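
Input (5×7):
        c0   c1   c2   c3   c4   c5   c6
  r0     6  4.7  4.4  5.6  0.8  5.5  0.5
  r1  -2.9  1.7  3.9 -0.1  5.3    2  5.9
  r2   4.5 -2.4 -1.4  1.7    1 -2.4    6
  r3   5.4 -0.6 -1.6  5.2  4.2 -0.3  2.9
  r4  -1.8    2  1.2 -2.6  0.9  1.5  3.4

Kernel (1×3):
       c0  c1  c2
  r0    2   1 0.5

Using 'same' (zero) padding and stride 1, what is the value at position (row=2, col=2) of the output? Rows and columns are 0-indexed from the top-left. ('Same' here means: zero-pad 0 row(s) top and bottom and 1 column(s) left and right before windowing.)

-5.35

The receptive field on the zero-padded input at this output position is [-2.4 -1.4 1.7]. Elementwise product with the kernel and sum: -2.4·2 + -1.4·1 + 1.7·0.5.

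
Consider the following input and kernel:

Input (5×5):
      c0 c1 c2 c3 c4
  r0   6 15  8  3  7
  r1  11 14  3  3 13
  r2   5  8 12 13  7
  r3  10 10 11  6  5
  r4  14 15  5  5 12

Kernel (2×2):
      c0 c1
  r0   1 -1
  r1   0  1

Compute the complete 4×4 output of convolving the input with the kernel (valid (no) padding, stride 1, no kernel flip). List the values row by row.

5 10 8 9
5 23 13 -3
7 7 5 11
15 4 10 13

Output[0,0]: The receptive field on the input at this output position is [6 15 / 11 14]. Elementwise product with the kernel and sum: 6·1 + 15·-1 + 14·1.
Output[0,1]: The receptive field on the input at this output position is [15 8 / 14 3]. Elementwise product with the kernel and sum: 15·1 + 8·-1 + 3·1.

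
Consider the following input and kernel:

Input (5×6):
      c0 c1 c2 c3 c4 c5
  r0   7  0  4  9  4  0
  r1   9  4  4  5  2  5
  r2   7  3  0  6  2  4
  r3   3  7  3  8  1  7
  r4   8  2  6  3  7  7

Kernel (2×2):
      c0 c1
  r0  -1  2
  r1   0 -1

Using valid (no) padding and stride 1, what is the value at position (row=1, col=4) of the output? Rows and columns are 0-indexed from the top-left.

The receptive field on the input at this output position is [2 5 / 2 4]. Elementwise product with the kernel and sum: 2·-1 + 5·2 + 4·-1.

4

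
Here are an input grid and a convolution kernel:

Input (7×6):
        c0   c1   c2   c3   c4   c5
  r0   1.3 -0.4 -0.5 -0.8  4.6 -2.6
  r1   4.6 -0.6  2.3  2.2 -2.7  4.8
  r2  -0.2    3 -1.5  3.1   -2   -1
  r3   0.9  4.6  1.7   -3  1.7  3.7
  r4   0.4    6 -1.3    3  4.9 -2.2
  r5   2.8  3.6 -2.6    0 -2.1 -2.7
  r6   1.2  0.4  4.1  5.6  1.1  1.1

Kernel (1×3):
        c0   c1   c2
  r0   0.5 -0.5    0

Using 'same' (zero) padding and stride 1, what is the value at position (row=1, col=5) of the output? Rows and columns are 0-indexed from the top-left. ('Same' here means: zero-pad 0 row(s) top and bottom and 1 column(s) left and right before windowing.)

The receptive field on the zero-padded input at this output position is [-2.7 4.8 0]. Elementwise product with the kernel and sum: -2.7·0.5 + 4.8·-0.5.

-3.75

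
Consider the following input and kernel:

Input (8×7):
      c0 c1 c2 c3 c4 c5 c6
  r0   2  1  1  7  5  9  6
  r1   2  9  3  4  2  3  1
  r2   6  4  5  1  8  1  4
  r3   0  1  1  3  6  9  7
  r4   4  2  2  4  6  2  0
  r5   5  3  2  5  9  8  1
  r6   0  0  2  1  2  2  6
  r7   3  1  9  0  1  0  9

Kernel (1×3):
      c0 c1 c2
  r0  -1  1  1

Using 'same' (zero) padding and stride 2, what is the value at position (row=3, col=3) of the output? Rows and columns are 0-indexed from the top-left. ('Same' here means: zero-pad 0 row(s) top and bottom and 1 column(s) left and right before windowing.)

The receptive field on the zero-padded input at this output position is [2 6 0]. Elementwise product with the kernel and sum: 2·-1 + 6·1 + 0·1.

4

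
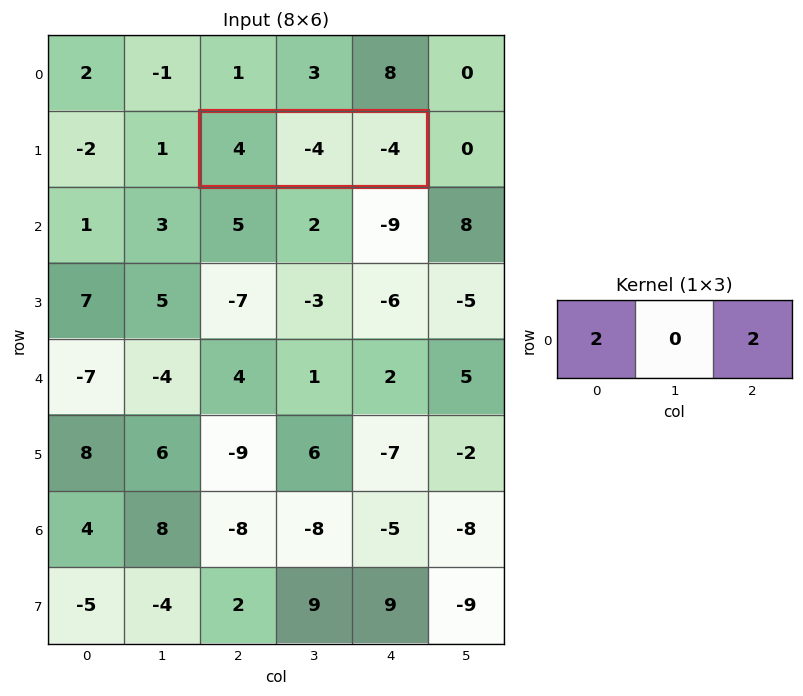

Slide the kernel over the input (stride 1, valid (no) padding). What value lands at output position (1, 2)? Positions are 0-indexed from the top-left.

The receptive field on the input at this output position is [4 -4 -4]. Elementwise product with the kernel and sum: 4·2 + -4·2.

0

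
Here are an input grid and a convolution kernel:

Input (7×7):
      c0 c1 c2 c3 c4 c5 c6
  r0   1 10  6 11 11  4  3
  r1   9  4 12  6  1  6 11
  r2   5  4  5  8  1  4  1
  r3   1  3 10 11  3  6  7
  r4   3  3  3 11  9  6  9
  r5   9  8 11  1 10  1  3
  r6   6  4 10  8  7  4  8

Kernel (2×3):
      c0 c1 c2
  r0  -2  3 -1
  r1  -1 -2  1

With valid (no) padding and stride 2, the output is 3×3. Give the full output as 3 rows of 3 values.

Output[0,0]: The receptive field on the input at this output position is [1 10 6 / 9 4 12]. Elementwise product with the kernel and sum: 1·-2 + 10·3 + 6·-1 + 9·-1 + 4·-2 + 12·1.
Output[0,1]: The receptive field on the input at this output position is [6 11 11 / 12 6 1]. Elementwise product with the kernel and sum: 6·-2 + 11·3 + 11·-1 + 12·-1 + 6·-2 + 1·1.

17 -13 -15
0 -16 1
-14 15 -18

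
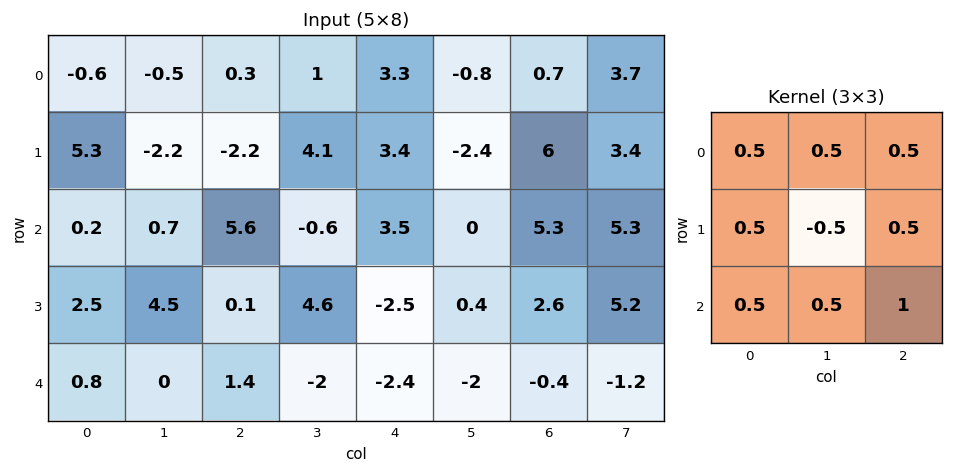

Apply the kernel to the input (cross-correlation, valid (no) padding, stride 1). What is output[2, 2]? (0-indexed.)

The receptive field on the input at this output position is [5.6 -0.6 3.5 / 0.1 4.6 -2.5 / 1.4 -2 -2.4]. Elementwise product with the kernel and sum: 5.6·0.5 + -0.6·0.5 + 3.5·0.5 + 0.1·0.5 + 4.6·-0.5 + -2.5·0.5 + 1.4·0.5 + -2·0.5 + -2.4·1.

-1.95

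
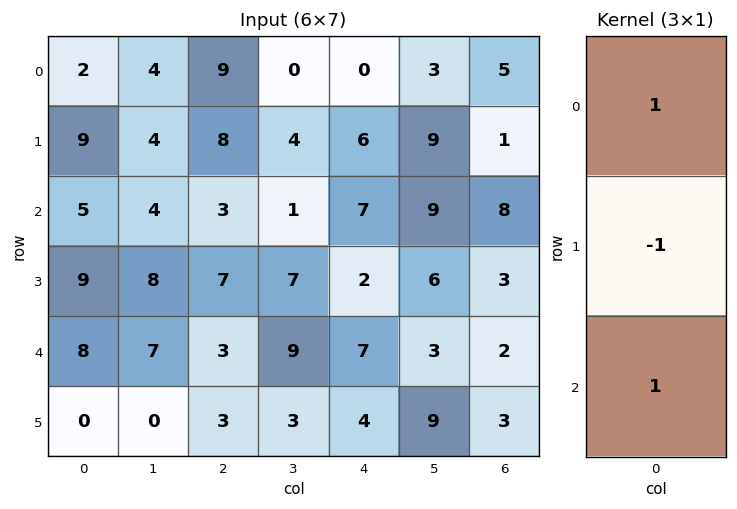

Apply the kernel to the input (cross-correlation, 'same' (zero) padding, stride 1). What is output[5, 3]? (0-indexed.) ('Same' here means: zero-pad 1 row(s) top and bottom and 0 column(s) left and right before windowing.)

6

The receptive field on the zero-padded input at this output position is [9 / 3 / 0]. Elementwise product with the kernel and sum: 9·1 + 3·-1 + 0·1.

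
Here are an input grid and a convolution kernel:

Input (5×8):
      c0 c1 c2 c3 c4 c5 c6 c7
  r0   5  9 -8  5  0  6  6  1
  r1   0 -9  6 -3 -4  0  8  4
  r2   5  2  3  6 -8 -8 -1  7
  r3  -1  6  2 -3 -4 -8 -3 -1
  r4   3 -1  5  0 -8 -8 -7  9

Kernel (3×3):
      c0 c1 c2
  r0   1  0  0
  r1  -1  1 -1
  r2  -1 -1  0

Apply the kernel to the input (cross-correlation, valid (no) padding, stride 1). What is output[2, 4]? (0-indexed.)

The receptive field on the input at this output position is [-8 -8 -1 / -4 -8 -3 / -8 -8 -7]. Elementwise product with the kernel and sum: -8·1 + -4·-1 + -8·1 + -3·-1 + -8·-1 + -8·-1.

7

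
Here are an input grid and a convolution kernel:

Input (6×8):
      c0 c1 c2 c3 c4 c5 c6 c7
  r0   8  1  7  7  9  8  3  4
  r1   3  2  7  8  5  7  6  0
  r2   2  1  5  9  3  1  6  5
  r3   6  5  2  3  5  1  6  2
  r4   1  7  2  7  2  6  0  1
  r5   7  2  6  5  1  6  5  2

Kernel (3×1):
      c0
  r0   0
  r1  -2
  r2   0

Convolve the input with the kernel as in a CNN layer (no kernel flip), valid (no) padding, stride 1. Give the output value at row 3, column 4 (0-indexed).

The receptive field on the input at this output position is [5 / 2 / 1]. Elementwise product with the kernel and sum: 2·-2.

-4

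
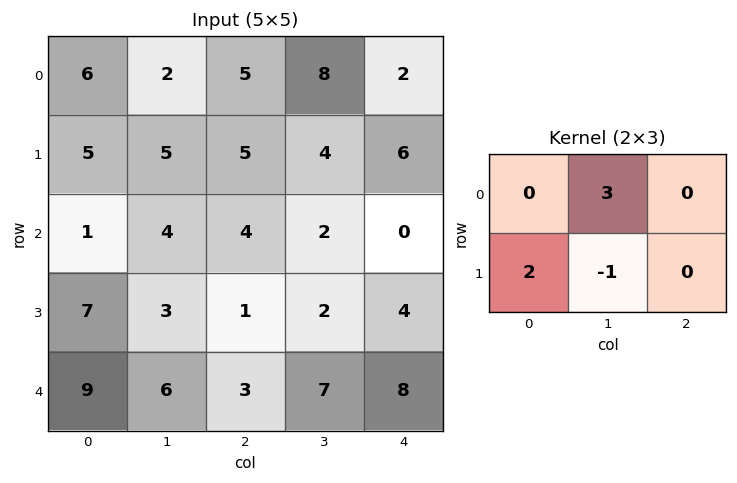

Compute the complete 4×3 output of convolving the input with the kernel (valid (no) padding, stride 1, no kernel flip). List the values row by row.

Output[0,0]: The receptive field on the input at this output position is [6 2 5 / 5 5 5]. Elementwise product with the kernel and sum: 2·3 + 5·2 + 5·-1.

11 20 30
13 19 18
23 17 6
21 12 5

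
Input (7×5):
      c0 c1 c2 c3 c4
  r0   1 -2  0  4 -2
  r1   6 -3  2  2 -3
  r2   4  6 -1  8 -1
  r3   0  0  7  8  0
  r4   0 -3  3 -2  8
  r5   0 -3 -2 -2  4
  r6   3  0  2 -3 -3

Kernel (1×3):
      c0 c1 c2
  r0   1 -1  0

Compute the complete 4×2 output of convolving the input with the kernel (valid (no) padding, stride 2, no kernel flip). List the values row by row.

3 -4
-2 -9
3 5
3 5

Output[0,0]: The receptive field on the input at this output position is [1 -2 0]. Elementwise product with the kernel and sum: 1·1 + -2·-1.
Output[0,1]: The receptive field on the input at this output position is [0 4 -2]. Elementwise product with the kernel and sum: 0·1 + 4·-1.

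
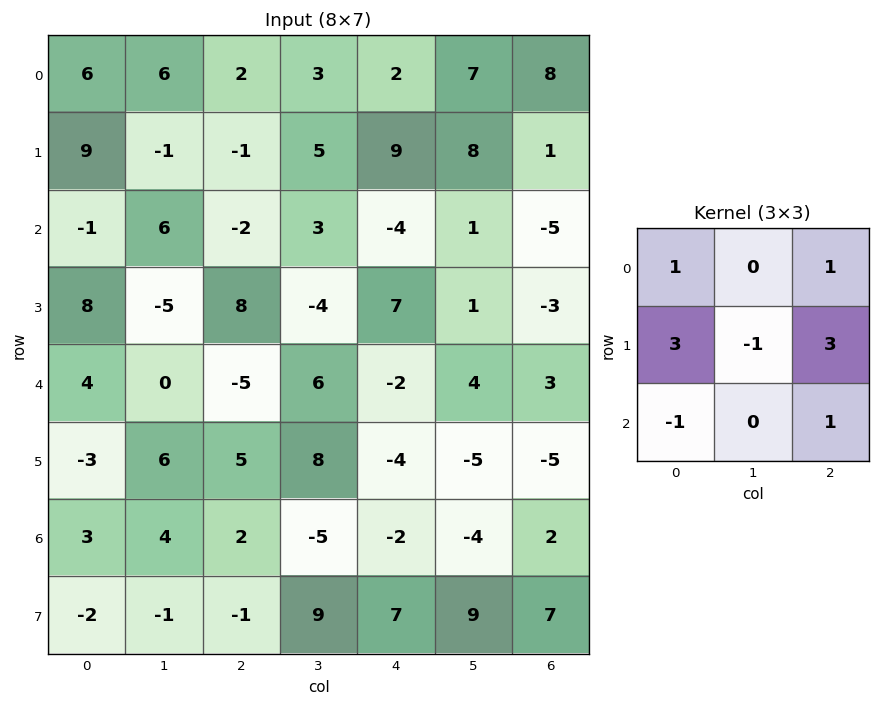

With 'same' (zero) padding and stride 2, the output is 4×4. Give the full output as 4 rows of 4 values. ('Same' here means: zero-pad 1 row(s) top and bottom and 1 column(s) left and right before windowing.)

11 31 31 5
13 34 34 15
-3 16 16 15
14 19 -22 -28

Output[0,0]: The receptive field on the zero-padded input at this output position is [0 0 0 / 0 6 6 / 0 9 -1]. Elementwise product with the kernel and sum: 0·1 + 0·1 + 0·3 + 6·-1 + 6·3 + 0·-1 + -1·1.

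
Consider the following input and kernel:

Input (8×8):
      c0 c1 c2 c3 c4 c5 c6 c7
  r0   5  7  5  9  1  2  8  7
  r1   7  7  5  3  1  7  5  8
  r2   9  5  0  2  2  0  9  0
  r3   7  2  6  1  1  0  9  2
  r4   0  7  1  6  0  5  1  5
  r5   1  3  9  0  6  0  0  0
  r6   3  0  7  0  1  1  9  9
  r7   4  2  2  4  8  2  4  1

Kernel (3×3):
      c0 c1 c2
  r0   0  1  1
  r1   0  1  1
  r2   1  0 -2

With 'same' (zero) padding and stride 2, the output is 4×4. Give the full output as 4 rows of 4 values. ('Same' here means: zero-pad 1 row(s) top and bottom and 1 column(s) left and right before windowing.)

Output[0,0]: The receptive field on the zero-padded input at this output position is [0 0 0 / 0 5 7 / 0 7 7]. Elementwise product with the kernel and sum: 0·1 + 0·1 + 5·1 + 7·1 + 0·1 + 7·-2.
Output[0,1]: The receptive field on the zero-padded input at this output position is [0 0 0 / 7 5 9 / 7 5 3]. Elementwise product with the kernel and sum: 0·1 + 0·1 + 5·1 + 9·1 + 7·1 + 3·-2.

-2 15 -8 6
24 10 11 18
10 17 6 17
3 10 8 18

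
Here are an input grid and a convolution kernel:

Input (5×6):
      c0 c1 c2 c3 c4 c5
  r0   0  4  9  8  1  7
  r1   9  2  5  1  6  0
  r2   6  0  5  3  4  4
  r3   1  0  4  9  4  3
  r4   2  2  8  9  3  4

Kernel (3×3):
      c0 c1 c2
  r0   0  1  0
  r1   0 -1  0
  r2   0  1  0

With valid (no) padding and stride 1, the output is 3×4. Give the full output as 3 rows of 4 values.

2 9 10 -1
2 4 7 6
2 9 3 3

Output[0,0]: The receptive field on the input at this output position is [0 4 9 / 9 2 5 / 6 0 5]. Elementwise product with the kernel and sum: 4·1 + 2·-1 + 0·1.
Output[0,1]: The receptive field on the input at this output position is [4 9 8 / 2 5 1 / 0 5 3]. Elementwise product with the kernel and sum: 9·1 + 5·-1 + 5·1.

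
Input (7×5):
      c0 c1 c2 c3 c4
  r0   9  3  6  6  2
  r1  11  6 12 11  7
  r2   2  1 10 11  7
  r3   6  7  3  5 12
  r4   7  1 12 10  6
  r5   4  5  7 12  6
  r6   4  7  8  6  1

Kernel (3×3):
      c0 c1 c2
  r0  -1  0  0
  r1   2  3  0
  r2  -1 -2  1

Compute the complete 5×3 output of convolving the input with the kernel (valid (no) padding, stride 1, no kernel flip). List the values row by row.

Output[0,0]: The receptive field on the input at this output position is [9 3 6 / 11 6 12 / 2 1 10]. Elementwise product with the kernel and sum: 9·-1 + 11·2 + 6·3 + 2·-1 + 1·-2 + 10·1.
Output[0,1]: The receptive field on the input at this output position is [3 6 6 / 6 12 11 / 1 10 11]. Elementwise product with the kernel and sum: 3·-1 + 6·2 + 12·3 + 1·-1 + 10·-2 + 11·1.

37 35 26
-21 18 40
34 7 -15
4 24 26
6 13 19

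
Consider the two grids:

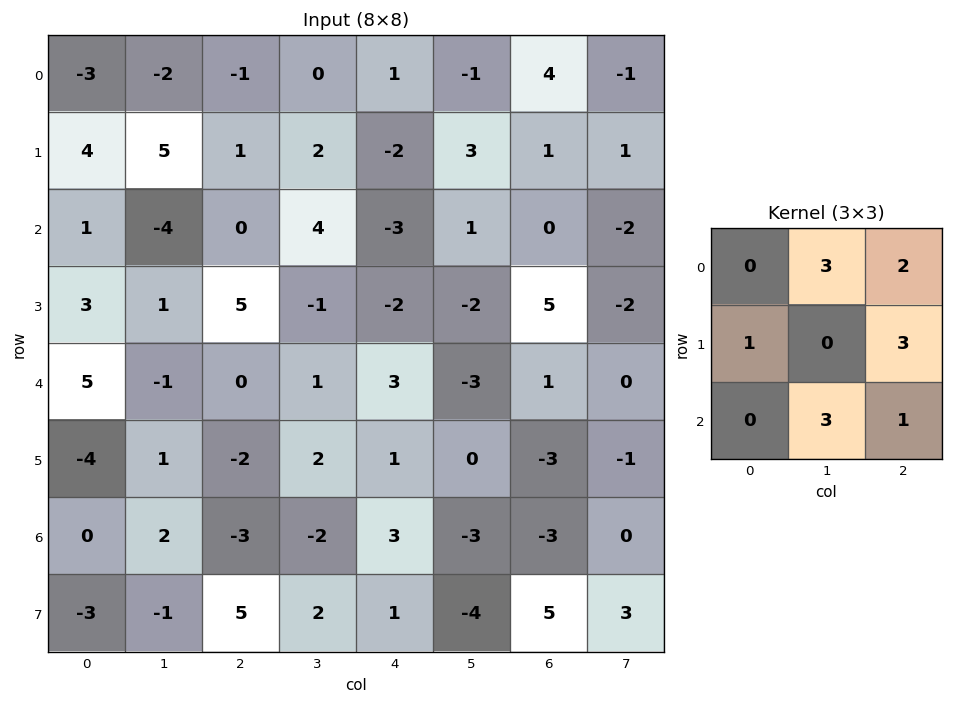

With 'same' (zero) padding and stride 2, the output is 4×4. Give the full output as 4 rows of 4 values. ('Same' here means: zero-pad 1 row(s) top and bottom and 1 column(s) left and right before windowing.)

11 3 -6 0
20 29 -1 13
-3 11 -15 -2
-14 11 -9 4

Output[0,0]: The receptive field on the zero-padded input at this output position is [0 0 0 / 0 -3 -2 / 0 4 5]. Elementwise product with the kernel and sum: 0·3 + 0·2 + 0·1 + -2·3 + 4·3 + 5·1.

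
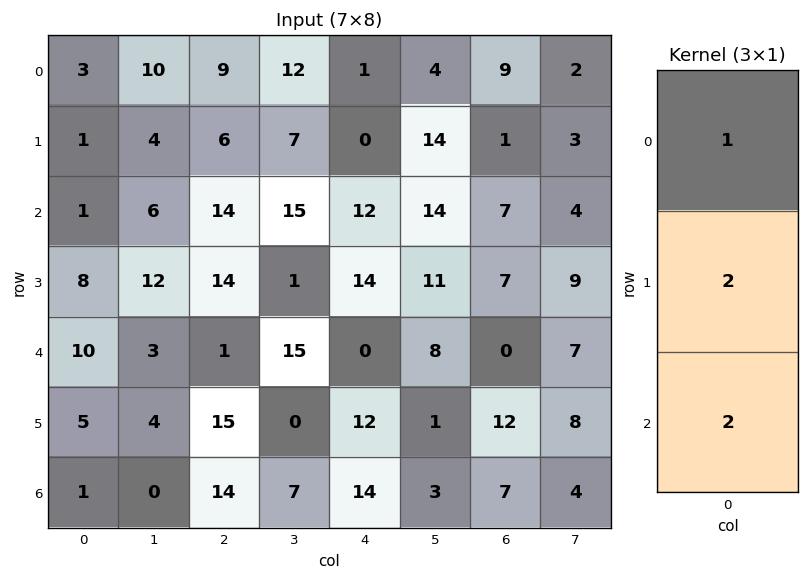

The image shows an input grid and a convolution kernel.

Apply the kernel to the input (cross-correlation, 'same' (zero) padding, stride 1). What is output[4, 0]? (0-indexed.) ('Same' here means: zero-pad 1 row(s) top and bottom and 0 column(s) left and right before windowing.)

The receptive field on the zero-padded input at this output position is [8 / 10 / 5]. Elementwise product with the kernel and sum: 8·1 + 10·2 + 5·2.

38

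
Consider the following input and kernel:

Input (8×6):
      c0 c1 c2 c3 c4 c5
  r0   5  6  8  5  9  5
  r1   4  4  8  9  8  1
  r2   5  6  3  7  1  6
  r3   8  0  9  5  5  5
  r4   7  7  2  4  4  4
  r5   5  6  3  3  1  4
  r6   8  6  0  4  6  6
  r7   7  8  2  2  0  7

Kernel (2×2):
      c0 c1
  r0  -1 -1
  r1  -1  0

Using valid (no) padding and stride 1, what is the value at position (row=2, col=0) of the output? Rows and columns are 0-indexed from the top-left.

The receptive field on the input at this output position is [5 6 / 8 0]. Elementwise product with the kernel and sum: 5·-1 + 6·-1 + 8·-1.

-19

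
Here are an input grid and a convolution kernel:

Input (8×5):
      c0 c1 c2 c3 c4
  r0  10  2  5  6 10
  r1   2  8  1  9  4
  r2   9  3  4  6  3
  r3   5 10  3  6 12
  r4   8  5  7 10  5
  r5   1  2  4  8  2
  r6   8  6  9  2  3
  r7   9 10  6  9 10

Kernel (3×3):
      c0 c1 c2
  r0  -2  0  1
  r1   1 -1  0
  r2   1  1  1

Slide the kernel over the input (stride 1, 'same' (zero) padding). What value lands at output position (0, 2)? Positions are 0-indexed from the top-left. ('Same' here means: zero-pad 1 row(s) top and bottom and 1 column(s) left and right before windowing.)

15

The receptive field on the zero-padded input at this output position is [0 0 0 / 2 5 6 / 8 1 9]. Elementwise product with the kernel and sum: 0·-2 + 0·1 + 2·1 + 5·-1 + 8·1 + 1·1 + 9·1.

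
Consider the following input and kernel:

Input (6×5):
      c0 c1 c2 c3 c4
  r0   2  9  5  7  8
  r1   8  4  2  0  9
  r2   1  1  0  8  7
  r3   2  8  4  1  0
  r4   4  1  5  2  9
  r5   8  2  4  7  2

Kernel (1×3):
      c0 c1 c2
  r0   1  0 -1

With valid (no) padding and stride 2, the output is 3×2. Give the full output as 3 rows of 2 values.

-3 -3
1 -7
-1 -4

Output[0,0]: The receptive field on the input at this output position is [2 9 5]. Elementwise product with the kernel and sum: 2·1 + 5·-1.
Output[0,1]: The receptive field on the input at this output position is [5 7 8]. Elementwise product with the kernel and sum: 5·1 + 8·-1.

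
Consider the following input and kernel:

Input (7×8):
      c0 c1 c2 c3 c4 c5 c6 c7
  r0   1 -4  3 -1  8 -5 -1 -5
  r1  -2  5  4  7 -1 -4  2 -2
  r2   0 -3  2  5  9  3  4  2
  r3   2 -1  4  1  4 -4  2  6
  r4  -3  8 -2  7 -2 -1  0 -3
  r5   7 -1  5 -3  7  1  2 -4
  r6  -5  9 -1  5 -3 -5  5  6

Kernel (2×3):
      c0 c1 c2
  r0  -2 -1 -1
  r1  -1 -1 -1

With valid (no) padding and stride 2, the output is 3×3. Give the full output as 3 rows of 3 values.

-8 -23 -7
-4 -27 -27
-11 -10 -5

Output[0,0]: The receptive field on the input at this output position is [1 -4 3 / -2 5 4]. Elementwise product with the kernel and sum: 1·-2 + -4·-1 + 3·-1 + -2·-1 + 5·-1 + 4·-1.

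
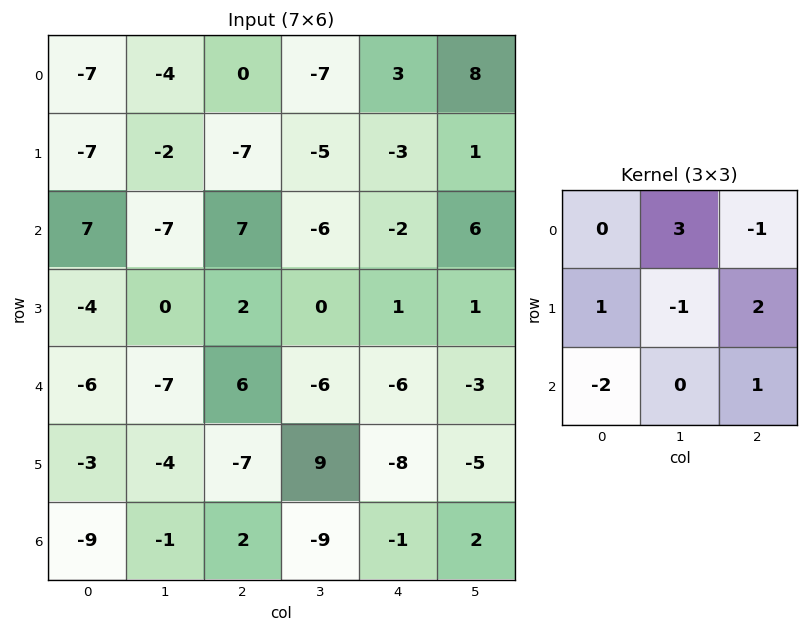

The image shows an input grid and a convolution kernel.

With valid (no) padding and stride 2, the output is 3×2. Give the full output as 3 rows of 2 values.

-38 -48
-10 -30
-20 -49

Output[0,0]: The receptive field on the input at this output position is [-7 -4 0 / -7 -2 -7 / 7 -7 7]. Elementwise product with the kernel and sum: -4·3 + 0·-1 + -7·1 + -2·-1 + -7·2 + 7·-2 + 7·1.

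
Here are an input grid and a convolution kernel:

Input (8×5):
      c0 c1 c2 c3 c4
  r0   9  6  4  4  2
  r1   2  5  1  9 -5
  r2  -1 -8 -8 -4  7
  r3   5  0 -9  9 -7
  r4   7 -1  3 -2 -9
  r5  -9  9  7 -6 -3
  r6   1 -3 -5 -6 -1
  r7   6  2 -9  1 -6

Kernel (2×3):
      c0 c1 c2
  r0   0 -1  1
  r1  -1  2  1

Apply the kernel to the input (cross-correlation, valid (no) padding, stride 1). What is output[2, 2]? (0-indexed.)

The receptive field on the input at this output position is [-8 -4 7 / -9 9 -7]. Elementwise product with the kernel and sum: -4·-1 + 7·1 + -9·-1 + 9·2 + -7·1.

31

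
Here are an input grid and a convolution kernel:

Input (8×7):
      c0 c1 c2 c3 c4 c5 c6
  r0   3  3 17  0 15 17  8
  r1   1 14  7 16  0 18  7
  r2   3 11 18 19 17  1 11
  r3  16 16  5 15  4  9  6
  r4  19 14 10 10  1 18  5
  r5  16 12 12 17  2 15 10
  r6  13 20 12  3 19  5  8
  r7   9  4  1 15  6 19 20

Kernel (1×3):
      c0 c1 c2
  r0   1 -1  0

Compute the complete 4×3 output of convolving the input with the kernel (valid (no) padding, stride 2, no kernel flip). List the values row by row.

Output[0,0]: The receptive field on the input at this output position is [3 3 17]. Elementwise product with the kernel and sum: 3·1 + 3·-1.
Output[0,1]: The receptive field on the input at this output position is [17 0 15]. Elementwise product with the kernel and sum: 17·1 + 0·-1.

0 17 -2
-8 -1 16
5 0 -17
-7 9 14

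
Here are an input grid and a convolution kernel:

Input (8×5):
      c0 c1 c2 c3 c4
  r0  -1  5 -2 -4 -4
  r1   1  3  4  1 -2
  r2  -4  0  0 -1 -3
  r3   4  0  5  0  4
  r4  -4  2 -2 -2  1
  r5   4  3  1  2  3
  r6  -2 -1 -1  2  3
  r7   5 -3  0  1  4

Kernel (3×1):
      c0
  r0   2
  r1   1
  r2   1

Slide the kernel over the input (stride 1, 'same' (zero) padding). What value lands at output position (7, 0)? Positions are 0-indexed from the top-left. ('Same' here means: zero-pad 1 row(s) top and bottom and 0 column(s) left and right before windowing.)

1

The receptive field on the zero-padded input at this output position is [-2 / 5 / 0]. Elementwise product with the kernel and sum: -2·2 + 5·1 + 0·1.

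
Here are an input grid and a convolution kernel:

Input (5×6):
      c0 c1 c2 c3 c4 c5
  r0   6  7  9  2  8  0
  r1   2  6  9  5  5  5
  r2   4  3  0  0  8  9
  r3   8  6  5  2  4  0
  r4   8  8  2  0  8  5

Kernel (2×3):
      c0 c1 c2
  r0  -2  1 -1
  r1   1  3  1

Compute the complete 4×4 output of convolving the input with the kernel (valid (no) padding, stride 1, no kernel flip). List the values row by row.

Output[0,0]: The receptive field on the input at this output position is [6 7 9 / 2 6 9]. Elementwise product with the kernel and sum: 6·-2 + 7·1 + 9·-1 + 2·1 + 6·3 + 9·1.

15 31 5 29
6 -5 -10 23
26 17 7 13
19 5 -2 29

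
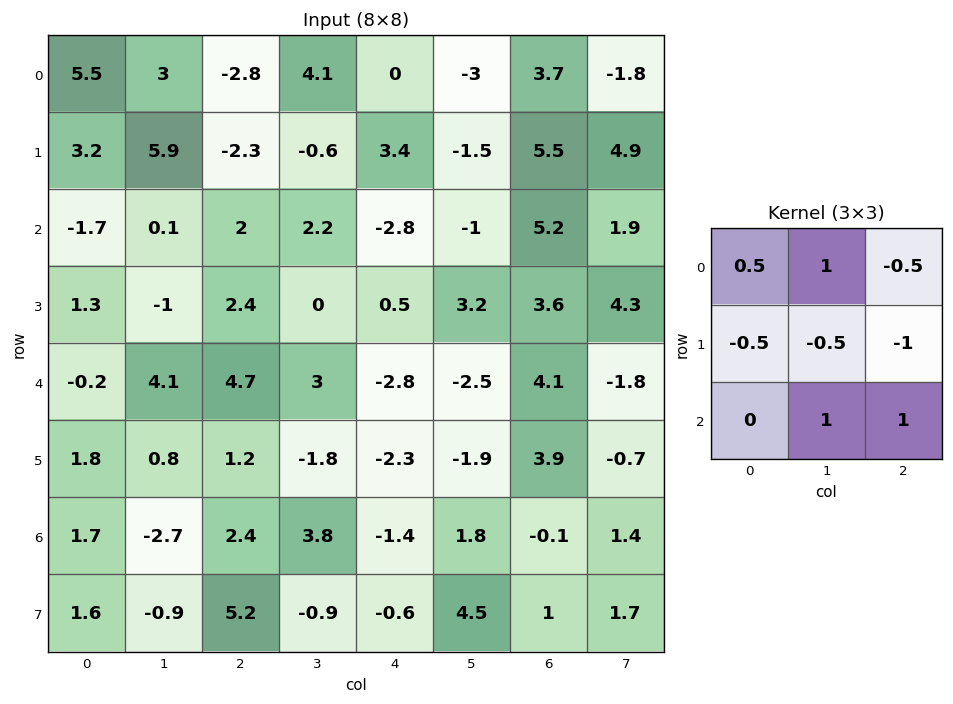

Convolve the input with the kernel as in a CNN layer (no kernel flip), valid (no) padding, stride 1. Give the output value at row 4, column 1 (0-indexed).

The receptive field on the input at this output position is [4.1 4.7 3 / 0.8 1.2 -1.8 / -2.7 2.4 3.8]. Elementwise product with the kernel and sum: 4.1·0.5 + 4.7·1 + 3·-0.5 + 0.8·-0.5 + 1.2·-0.5 + -1.8·-1 + 2.4·1 + 3.8·1.

12.25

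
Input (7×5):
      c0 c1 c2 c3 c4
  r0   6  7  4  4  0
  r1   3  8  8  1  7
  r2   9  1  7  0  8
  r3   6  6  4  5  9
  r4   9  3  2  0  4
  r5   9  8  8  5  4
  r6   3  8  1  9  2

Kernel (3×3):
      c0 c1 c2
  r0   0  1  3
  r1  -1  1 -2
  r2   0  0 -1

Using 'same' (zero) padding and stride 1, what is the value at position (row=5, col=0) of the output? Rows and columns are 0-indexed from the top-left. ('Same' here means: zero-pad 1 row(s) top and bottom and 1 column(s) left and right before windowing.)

3

The receptive field on the zero-padded input at this output position is [0 9 3 / 0 9 8 / 0 3 8]. Elementwise product with the kernel and sum: 9·1 + 3·3 + 0·-1 + 9·1 + 8·-2 + 8·-1.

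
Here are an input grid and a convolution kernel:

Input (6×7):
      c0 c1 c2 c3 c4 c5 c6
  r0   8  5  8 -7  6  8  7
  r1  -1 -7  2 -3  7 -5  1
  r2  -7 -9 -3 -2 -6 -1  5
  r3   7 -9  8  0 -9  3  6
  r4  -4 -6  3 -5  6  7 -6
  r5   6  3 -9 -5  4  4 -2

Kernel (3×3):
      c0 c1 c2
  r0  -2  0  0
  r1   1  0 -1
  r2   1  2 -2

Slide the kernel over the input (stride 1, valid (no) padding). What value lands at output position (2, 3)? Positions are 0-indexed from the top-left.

-6

The receptive field on the input at this output position is [-2 -6 -1 / 0 -9 3 / -5 6 7]. Elementwise product with the kernel and sum: -2·-2 + 0·1 + 3·-1 + -5·1 + 6·2 + 7·-2.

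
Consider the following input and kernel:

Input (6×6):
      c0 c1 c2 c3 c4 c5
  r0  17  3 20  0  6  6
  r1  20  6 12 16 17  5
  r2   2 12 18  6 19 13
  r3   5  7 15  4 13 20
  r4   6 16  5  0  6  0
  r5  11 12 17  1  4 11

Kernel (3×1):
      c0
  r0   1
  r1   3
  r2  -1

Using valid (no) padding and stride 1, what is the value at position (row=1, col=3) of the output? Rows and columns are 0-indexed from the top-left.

30

The receptive field on the input at this output position is [16 / 6 / 4]. Elementwise product with the kernel and sum: 16·1 + 6·3 + 4·-1.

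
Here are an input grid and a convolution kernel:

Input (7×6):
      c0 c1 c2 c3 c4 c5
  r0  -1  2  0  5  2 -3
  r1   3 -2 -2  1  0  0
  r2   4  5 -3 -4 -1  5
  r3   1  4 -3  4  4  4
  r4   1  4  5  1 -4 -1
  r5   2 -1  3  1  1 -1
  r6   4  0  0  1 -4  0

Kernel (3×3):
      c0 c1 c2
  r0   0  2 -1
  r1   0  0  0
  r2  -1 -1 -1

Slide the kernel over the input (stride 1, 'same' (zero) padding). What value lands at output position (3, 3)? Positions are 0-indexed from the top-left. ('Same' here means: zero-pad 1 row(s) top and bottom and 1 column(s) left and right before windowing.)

The receptive field on the zero-padded input at this output position is [-3 -4 -1 / -3 4 4 / 5 1 -4]. Elementwise product with the kernel and sum: -4·2 + -1·-1 + 5·-1 + 1·-1 + -4·-1.

-9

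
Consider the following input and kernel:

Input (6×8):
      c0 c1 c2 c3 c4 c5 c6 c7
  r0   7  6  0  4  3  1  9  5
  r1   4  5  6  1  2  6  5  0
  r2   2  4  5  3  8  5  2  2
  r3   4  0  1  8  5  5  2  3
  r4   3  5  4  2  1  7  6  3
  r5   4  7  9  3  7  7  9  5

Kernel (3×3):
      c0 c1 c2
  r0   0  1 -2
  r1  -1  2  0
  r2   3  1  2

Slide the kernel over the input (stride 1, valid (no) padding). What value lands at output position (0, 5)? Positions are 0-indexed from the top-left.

24

The receptive field on the input at this output position is [1 9 5 / 6 5 0 / 5 2 2]. Elementwise product with the kernel and sum: 9·1 + 5·-2 + 6·-1 + 5·2 + 5·3 + 2·1 + 2·2.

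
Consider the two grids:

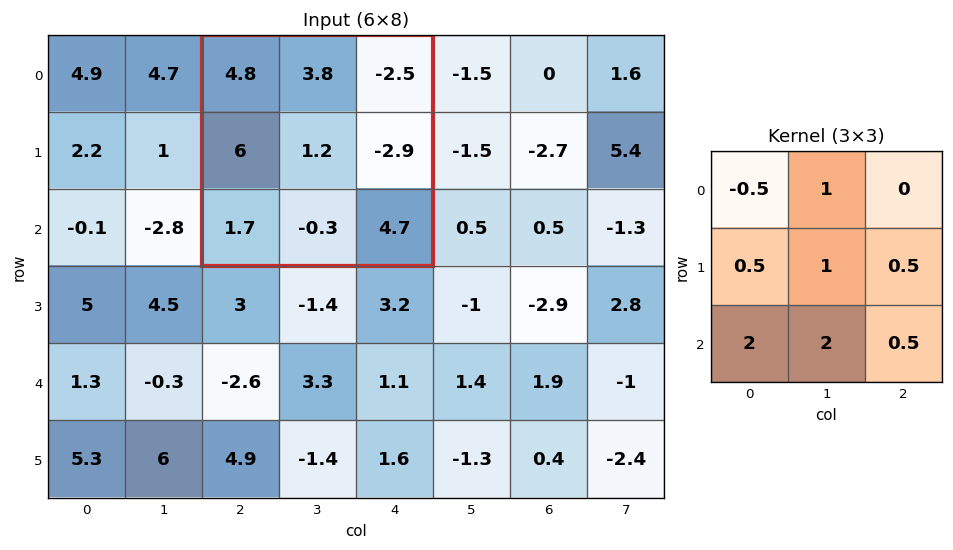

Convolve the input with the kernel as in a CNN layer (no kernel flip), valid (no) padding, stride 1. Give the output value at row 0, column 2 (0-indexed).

The receptive field on the input at this output position is [4.8 3.8 -2.5 / 6 1.2 -2.9 / 1.7 -0.3 4.7]. Elementwise product with the kernel and sum: 4.8·-0.5 + 3.8·1 + 6·0.5 + 1.2·1 + -2.9·0.5 + 1.7·2 + -0.3·2 + 4.7·0.5.

9.3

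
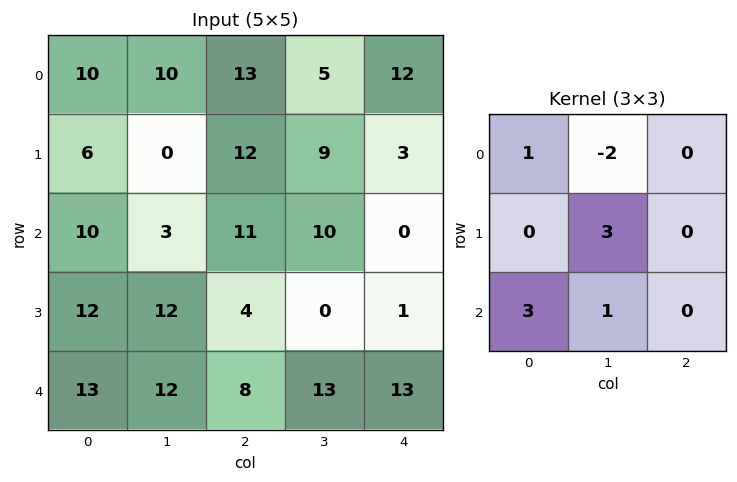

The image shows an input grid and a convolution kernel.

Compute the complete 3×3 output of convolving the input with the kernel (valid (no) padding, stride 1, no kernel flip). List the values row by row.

Output[0,0]: The receptive field on the input at this output position is [10 10 13 / 6 0 12 / 10 3 11]. Elementwise product with the kernel and sum: 10·1 + 10·-2 + 0·3 + 10·3 + 3·1.

23 40 73
63 49 36
91 37 28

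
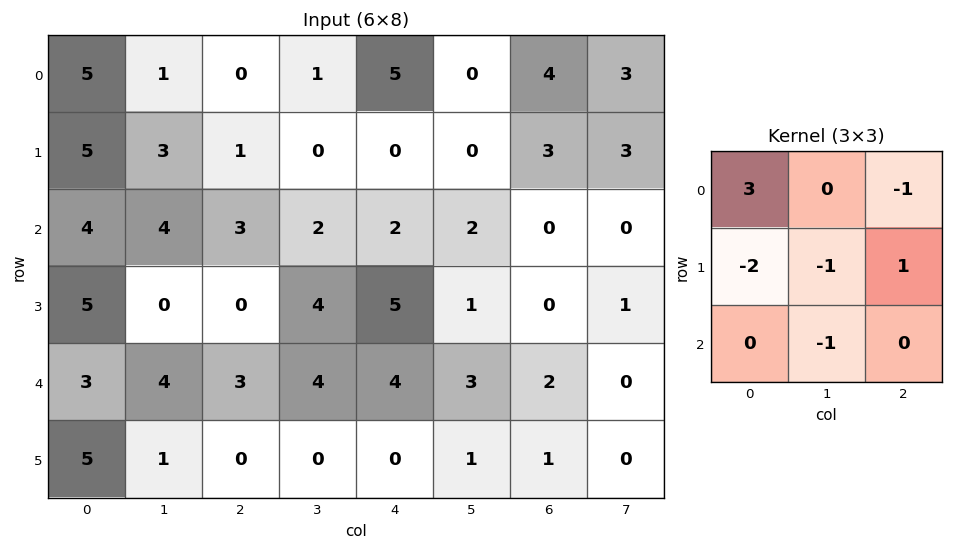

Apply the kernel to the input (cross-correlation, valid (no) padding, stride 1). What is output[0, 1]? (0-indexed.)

-8

The receptive field on the input at this output position is [1 0 1 / 3 1 0 / 4 3 2]. Elementwise product with the kernel and sum: 1·3 + 1·-1 + 3·-2 + 1·-1 + 0·1 + 3·-1.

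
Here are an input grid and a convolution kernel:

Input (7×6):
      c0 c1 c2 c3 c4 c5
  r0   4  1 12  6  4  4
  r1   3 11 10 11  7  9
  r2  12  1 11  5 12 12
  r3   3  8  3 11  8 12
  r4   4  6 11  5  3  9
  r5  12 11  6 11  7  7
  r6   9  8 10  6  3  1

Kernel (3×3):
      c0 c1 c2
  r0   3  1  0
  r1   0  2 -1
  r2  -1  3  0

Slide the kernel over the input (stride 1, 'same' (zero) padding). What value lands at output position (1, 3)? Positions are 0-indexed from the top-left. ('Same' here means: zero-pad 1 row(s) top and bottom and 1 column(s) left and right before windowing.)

61

The receptive field on the zero-padded input at this output position is [12 6 4 / 10 11 7 / 11 5 12]. Elementwise product with the kernel and sum: 12·3 + 6·1 + 11·2 + 7·-1 + 11·-1 + 5·3.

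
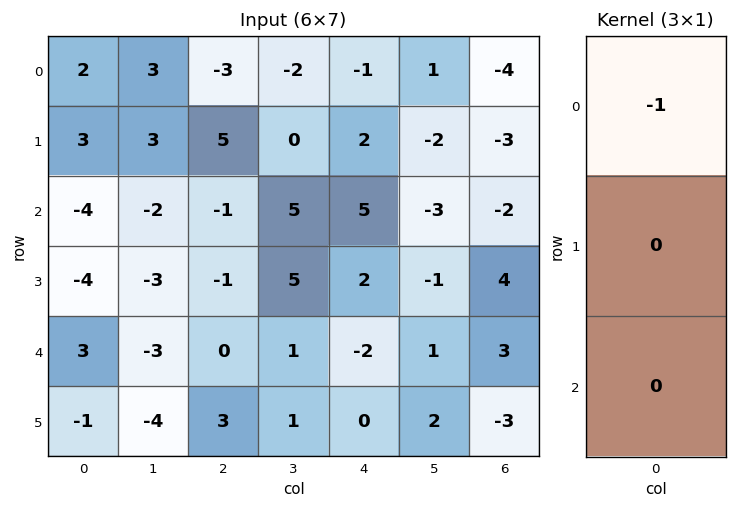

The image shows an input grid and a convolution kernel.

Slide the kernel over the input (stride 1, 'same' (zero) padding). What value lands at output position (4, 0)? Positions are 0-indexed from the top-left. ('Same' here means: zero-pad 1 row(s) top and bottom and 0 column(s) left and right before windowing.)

The receptive field on the zero-padded input at this output position is [-4 / 3 / -1]. Elementwise product with the kernel and sum: -4·-1.

4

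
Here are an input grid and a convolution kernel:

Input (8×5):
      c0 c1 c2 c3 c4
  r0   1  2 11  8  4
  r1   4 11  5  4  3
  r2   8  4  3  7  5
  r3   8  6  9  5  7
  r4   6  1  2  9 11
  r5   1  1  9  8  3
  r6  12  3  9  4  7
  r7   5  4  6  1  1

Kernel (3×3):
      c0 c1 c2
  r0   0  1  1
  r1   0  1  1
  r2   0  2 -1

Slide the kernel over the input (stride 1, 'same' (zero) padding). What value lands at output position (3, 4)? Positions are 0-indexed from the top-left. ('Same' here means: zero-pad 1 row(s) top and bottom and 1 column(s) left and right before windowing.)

The receptive field on the zero-padded input at this output position is [7 5 0 / 5 7 0 / 9 11 0]. Elementwise product with the kernel and sum: 5·1 + 0·1 + 7·1 + 0·1 + 11·2 + 0·-1.

34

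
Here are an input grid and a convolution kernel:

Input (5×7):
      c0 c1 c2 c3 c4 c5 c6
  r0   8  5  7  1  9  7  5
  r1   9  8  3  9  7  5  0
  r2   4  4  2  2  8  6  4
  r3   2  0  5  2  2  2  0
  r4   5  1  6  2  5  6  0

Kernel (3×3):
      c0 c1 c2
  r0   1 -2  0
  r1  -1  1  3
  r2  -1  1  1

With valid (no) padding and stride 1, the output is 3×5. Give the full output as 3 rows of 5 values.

Output[0,0]: The receptive field on the input at this output position is [8 5 7 / 9 8 3 / 4 4 2]. Elementwise product with the kernel and sum: 8·1 + 5·-2 + 9·-1 + 8·1 + 3·3 + 4·-1 + 4·1 + 2·1.
Output[0,1]: The receptive field on the input at this output position is [5 7 1 / 8 3 9 / 4 2 2]. Elementwise product with the kernel and sum: 5·1 + 7·-2 + 8·-1 + 3·1 + 9·3 + 4·-1 + 2·1 + 2·1.

8 13 40 8 -5
2 13 8 21 7
11 18 2 1 -3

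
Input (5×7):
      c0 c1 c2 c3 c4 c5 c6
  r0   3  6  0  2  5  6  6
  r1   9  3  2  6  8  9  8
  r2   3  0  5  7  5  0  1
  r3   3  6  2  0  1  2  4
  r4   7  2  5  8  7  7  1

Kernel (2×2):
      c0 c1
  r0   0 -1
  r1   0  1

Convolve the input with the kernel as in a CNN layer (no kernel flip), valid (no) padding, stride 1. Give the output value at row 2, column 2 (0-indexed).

-7

The receptive field on the input at this output position is [5 7 / 2 0]. Elementwise product with the kernel and sum: 7·-1 + 0·1.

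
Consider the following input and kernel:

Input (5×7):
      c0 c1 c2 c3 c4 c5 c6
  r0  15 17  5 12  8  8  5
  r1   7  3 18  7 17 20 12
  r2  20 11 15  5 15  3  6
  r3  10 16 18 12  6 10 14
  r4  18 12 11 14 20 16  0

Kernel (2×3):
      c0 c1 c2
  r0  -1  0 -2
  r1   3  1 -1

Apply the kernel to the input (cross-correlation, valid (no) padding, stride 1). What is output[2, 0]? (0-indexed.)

The receptive field on the input at this output position is [20 11 15 / 10 16 18]. Elementwise product with the kernel and sum: 20·-1 + 15·-2 + 10·3 + 16·1 + 18·-1.

-22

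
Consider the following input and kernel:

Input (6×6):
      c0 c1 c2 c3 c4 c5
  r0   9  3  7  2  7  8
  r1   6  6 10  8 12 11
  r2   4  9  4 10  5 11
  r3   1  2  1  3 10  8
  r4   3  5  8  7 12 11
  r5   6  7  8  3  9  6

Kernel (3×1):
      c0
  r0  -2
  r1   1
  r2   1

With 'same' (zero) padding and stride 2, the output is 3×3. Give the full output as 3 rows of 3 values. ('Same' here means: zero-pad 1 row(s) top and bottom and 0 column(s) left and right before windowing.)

15 17 19
-7 -15 -9
7 14 1

Output[0,0]: The receptive field on the zero-padded input at this output position is [0 / 9 / 6]. Elementwise product with the kernel and sum: 0·-2 + 9·1 + 6·1.
Output[0,1]: The receptive field on the zero-padded input at this output position is [0 / 7 / 10]. Elementwise product with the kernel and sum: 0·-2 + 7·1 + 10·1.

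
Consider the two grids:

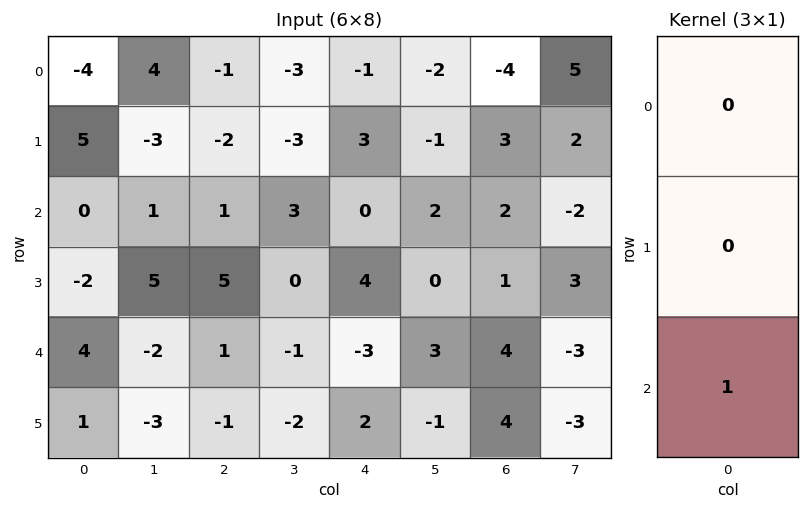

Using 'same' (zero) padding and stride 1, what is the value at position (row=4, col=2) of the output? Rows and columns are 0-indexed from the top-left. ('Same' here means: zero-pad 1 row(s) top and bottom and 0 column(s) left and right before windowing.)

-1

The receptive field on the zero-padded input at this output position is [5 / 1 / -1]. Elementwise product with the kernel and sum: -1·1.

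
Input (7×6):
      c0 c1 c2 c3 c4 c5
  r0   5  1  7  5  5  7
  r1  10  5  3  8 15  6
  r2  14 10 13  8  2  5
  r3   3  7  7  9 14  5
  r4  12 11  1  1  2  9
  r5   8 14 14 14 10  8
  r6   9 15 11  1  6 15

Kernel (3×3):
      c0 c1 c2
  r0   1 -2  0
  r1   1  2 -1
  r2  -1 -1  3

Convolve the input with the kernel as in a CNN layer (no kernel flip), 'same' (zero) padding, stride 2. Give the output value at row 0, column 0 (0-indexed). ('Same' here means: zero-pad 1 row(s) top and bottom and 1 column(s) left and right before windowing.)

The receptive field on the zero-padded input at this output position is [0 0 0 / 0 5 1 / 0 10 5]. Elementwise product with the kernel and sum: 0·1 + 0·-2 + 0·1 + 5·2 + 1·-1 + 0·-1 + 10·-1 + 5·3.

14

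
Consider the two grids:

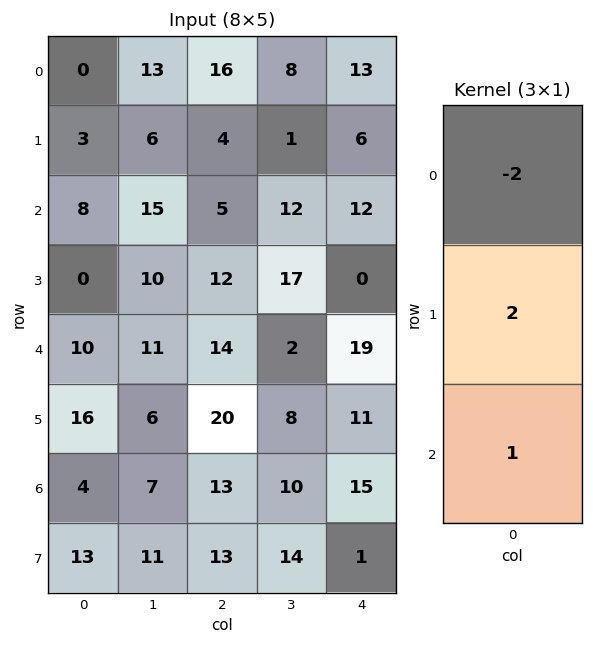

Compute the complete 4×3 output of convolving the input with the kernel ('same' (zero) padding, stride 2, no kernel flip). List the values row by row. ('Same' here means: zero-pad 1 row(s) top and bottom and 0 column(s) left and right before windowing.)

Output[0,0]: The receptive field on the zero-padded input at this output position is [0 / 0 / 3]. Elementwise product with the kernel and sum: 0·-2 + 0·2 + 3·1.

3 36 32
10 14 12
36 24 49
-11 -1 9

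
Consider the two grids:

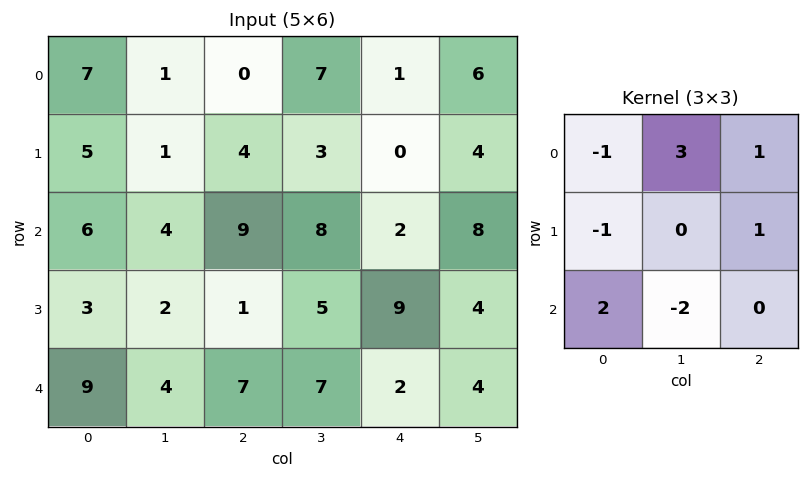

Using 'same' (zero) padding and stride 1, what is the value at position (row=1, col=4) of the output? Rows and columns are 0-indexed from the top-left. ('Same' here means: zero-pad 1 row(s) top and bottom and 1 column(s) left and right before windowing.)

15

The receptive field on the zero-padded input at this output position is [7 1 6 / 3 0 4 / 8 2 8]. Elementwise product with the kernel and sum: 7·-1 + 1·3 + 6·1 + 3·-1 + 4·1 + 8·2 + 2·-2.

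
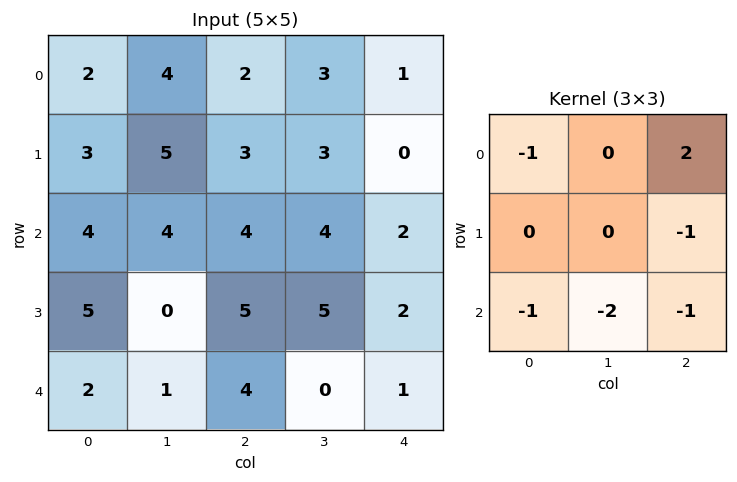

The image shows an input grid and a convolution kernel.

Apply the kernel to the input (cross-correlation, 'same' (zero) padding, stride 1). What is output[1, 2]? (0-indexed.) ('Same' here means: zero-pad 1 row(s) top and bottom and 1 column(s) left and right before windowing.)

-17

The receptive field on the zero-padded input at this output position is [4 2 3 / 5 3 3 / 4 4 4]. Elementwise product with the kernel and sum: 4·-1 + 3·2 + 3·-1 + 4·-1 + 4·-2 + 4·-1.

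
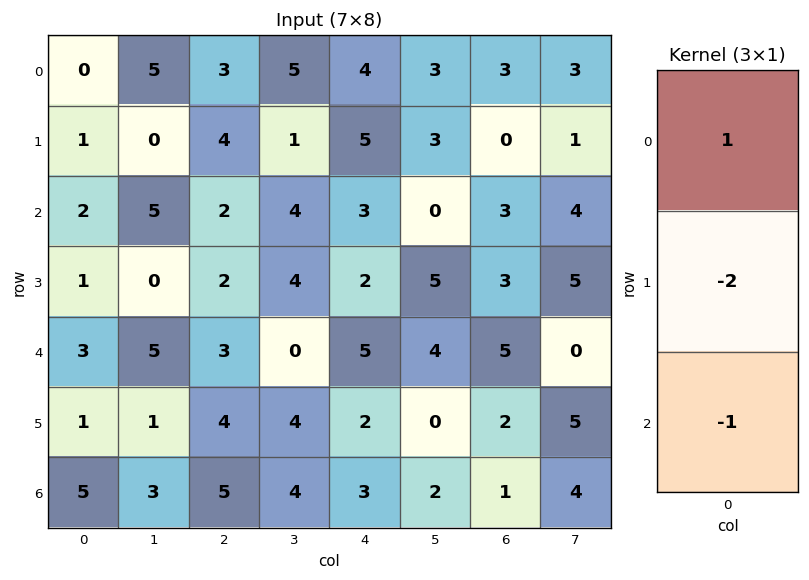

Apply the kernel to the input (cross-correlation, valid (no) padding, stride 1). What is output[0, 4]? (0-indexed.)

The receptive field on the input at this output position is [4 / 5 / 3]. Elementwise product with the kernel and sum: 4·1 + 5·-2 + 3·-1.

-9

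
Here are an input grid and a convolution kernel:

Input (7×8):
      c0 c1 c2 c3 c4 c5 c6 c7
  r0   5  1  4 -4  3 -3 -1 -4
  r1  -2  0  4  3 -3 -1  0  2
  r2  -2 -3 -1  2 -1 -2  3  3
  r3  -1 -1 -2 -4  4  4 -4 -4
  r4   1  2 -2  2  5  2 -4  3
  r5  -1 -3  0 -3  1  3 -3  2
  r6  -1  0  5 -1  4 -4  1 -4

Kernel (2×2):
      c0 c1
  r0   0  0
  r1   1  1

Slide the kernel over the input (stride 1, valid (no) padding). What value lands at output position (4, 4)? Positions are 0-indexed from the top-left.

4

The receptive field on the input at this output position is [5 2 / 1 3]. Elementwise product with the kernel and sum: 1·1 + 3·1.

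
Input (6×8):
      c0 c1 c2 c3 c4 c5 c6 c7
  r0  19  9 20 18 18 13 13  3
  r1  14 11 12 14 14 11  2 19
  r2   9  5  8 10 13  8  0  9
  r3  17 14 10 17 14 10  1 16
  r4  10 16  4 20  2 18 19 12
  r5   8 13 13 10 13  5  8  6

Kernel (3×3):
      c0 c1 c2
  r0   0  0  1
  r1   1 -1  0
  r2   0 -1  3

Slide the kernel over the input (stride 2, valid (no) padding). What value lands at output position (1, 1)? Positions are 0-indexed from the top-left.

The receptive field on the input at this output position is [8 10 13 / 10 17 14 / 4 20 2]. Elementwise product with the kernel and sum: 13·1 + 10·1 + 17·-1 + 20·-1 + 2·3.

-8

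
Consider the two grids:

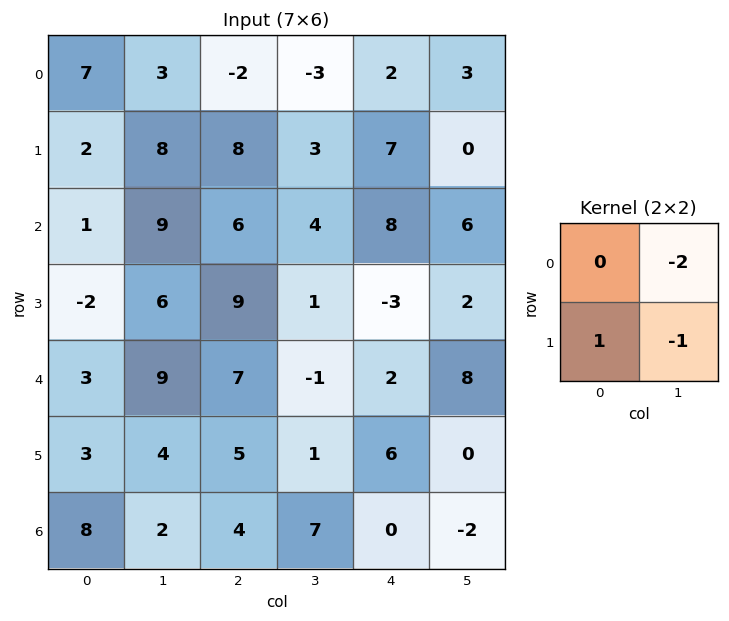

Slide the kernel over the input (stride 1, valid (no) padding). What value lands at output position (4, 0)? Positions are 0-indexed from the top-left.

-19

The receptive field on the input at this output position is [3 9 / 3 4]. Elementwise product with the kernel and sum: 9·-2 + 3·1 + 4·-1.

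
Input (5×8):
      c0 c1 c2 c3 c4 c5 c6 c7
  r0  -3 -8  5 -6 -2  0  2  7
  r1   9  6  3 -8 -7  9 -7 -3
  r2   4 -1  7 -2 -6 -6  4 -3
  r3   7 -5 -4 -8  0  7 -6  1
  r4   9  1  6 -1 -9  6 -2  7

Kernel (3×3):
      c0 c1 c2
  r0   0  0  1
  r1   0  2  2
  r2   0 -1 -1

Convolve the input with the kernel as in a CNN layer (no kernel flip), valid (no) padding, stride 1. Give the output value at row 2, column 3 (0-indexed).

11

The receptive field on the input at this output position is [-2 -6 -6 / -8 0 7 / -1 -9 6]. Elementwise product with the kernel and sum: -6·1 + 0·2 + 7·2 + -9·-1 + 6·-1.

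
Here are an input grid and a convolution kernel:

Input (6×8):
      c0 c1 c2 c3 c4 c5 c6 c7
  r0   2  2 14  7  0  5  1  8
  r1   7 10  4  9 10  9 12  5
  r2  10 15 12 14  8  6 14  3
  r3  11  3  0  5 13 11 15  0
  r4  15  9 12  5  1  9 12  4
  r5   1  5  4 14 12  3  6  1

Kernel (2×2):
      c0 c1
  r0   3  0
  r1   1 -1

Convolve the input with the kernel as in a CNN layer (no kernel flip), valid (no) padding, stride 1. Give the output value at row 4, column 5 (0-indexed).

24

The receptive field on the input at this output position is [9 12 / 3 6]. Elementwise product with the kernel and sum: 9·3 + 3·1 + 6·-1.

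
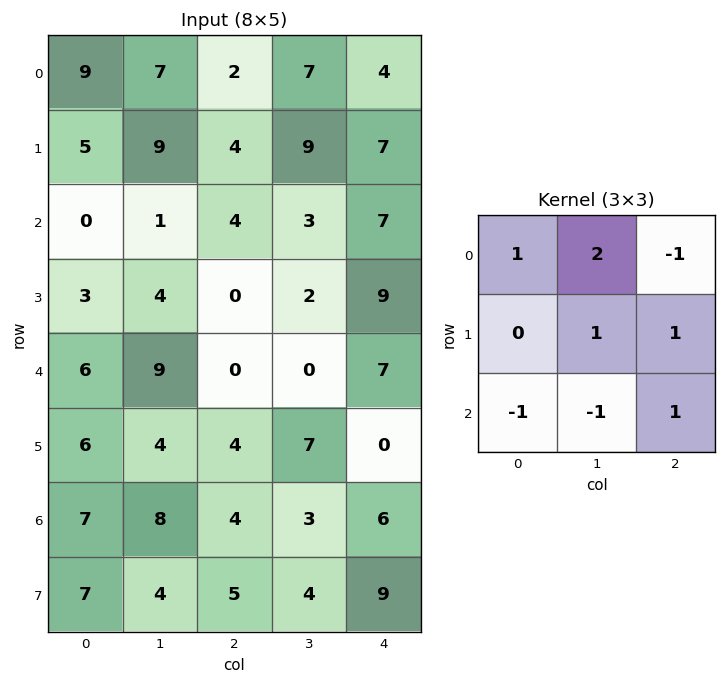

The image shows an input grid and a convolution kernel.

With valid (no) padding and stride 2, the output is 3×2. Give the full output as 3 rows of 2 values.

37 28
-13 21
21 -1

Output[0,0]: The receptive field on the input at this output position is [9 7 2 / 5 9 4 / 0 1 4]. Elementwise product with the kernel and sum: 9·1 + 7·2 + 2·-1 + 9·1 + 4·1 + 0·-1 + 1·-1 + 4·1.
Output[0,1]: The receptive field on the input at this output position is [2 7 4 / 4 9 7 / 4 3 7]. Elementwise product with the kernel and sum: 2·1 + 7·2 + 4·-1 + 9·1 + 7·1 + 4·-1 + 3·-1 + 7·1.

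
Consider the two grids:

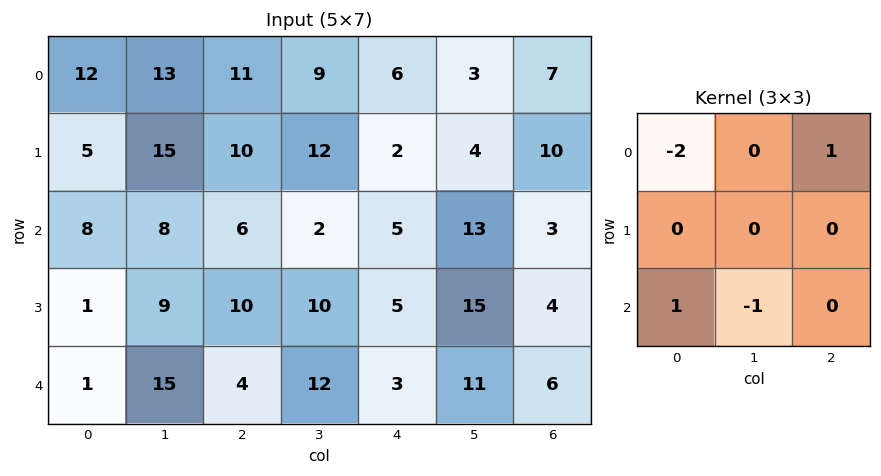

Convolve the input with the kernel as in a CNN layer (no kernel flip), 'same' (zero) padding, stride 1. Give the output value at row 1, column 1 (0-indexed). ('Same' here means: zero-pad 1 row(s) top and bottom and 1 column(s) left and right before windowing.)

-13

The receptive field on the zero-padded input at this output position is [12 13 11 / 5 15 10 / 8 8 6]. Elementwise product with the kernel and sum: 12·-2 + 11·1 + 8·1 + 8·-1.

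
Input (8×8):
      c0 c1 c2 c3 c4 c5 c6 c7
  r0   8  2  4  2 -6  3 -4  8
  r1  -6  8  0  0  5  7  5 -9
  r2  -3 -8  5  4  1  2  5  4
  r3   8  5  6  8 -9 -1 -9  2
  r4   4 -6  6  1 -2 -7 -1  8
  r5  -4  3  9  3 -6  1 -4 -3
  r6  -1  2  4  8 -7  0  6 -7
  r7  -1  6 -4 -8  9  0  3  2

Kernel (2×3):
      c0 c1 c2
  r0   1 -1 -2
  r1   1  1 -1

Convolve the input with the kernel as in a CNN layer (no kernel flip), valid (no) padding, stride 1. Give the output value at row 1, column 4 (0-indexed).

-14

The receptive field on the input at this output position is [5 7 5 / 1 2 5]. Elementwise product with the kernel and sum: 5·1 + 7·-1 + 5·-2 + 1·1 + 2·1 + 5·-1.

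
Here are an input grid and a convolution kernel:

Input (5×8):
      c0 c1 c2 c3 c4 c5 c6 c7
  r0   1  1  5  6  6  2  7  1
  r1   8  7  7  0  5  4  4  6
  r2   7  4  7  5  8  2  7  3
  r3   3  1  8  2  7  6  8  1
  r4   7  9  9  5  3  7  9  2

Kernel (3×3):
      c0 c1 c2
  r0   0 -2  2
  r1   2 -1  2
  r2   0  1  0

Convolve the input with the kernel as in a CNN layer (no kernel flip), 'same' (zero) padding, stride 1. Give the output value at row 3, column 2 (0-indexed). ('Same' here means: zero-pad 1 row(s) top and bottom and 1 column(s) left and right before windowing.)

The receptive field on the zero-padded input at this output position is [4 7 5 / 1 8 2 / 9 9 5]. Elementwise product with the kernel and sum: 7·-2 + 5·2 + 1·2 + 8·-1 + 2·2 + 9·1.

3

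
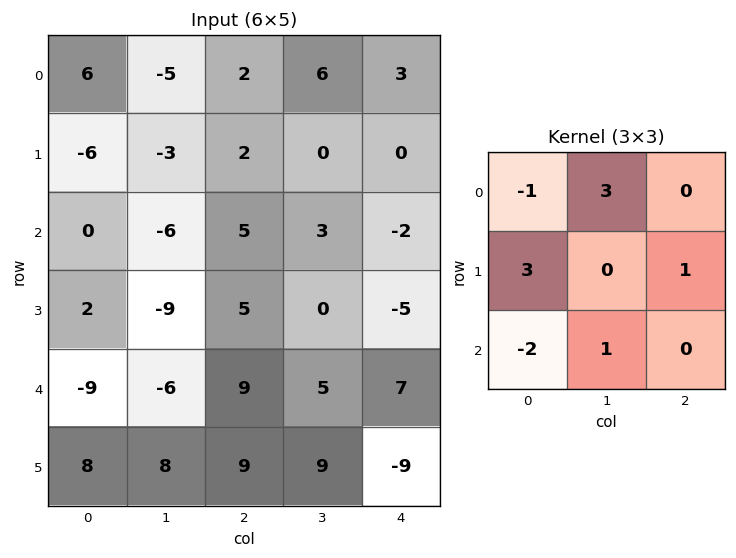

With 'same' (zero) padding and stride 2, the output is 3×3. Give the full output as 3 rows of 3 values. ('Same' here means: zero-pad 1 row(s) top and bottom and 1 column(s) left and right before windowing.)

Output[0,0]: The receptive field on the zero-padded input at this output position is [0 0 0 / 0 6 -5 / 0 -6 -3]. Elementwise product with the kernel and sum: 0·-1 + 0·3 + 0·3 + -5·1 + 0·-2 + -6·1.

-11 -1 18
-22 17 4
8 4 -27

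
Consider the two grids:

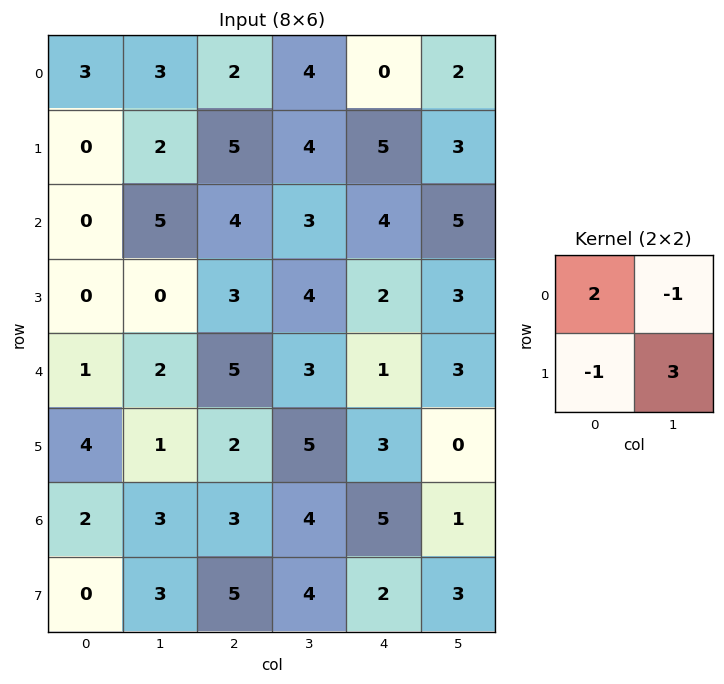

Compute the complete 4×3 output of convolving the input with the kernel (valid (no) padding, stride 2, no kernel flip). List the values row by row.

9 7 2
-5 14 10
-1 20 -4
10 9 16

Output[0,0]: The receptive field on the input at this output position is [3 3 / 0 2]. Elementwise product with the kernel and sum: 3·2 + 3·-1 + 0·-1 + 2·3.
Output[0,1]: The receptive field on the input at this output position is [2 4 / 5 4]. Elementwise product with the kernel and sum: 2·2 + 4·-1 + 5·-1 + 4·3.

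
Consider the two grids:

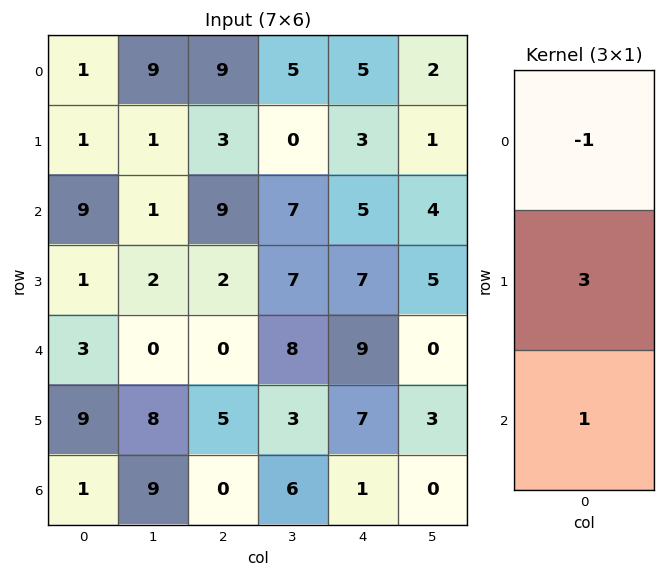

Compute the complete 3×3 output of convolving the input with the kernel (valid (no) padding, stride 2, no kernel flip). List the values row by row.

11 9 9
-3 -3 25
25 15 13

Output[0,0]: The receptive field on the input at this output position is [1 / 1 / 9]. Elementwise product with the kernel and sum: 1·-1 + 1·3 + 9·1.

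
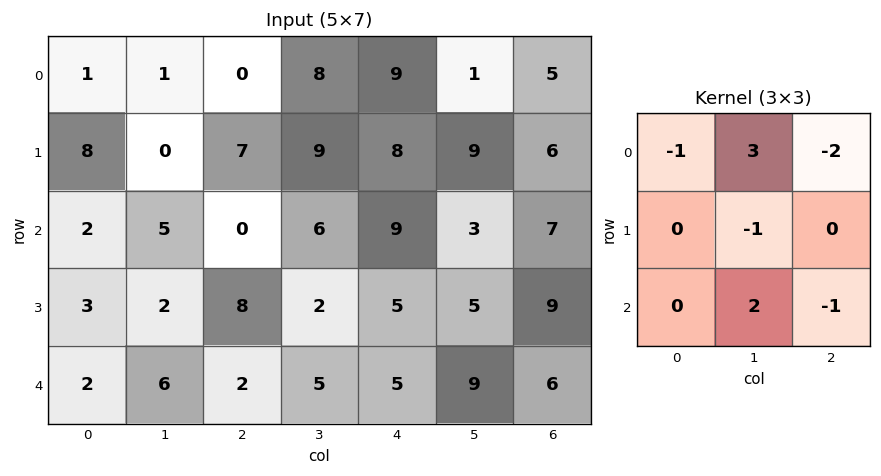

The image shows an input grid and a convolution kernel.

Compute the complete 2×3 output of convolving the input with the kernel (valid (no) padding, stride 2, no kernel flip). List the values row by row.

12 0 -26
21 3 -7

Output[0,0]: The receptive field on the input at this output position is [1 1 0 / 8 0 7 / 2 5 0]. Elementwise product with the kernel and sum: 1·-1 + 1·3 + 0·-2 + 0·-1 + 5·2 + 0·-1.
Output[0,1]: The receptive field on the input at this output position is [0 8 9 / 7 9 8 / 0 6 9]. Elementwise product with the kernel and sum: 0·-1 + 8·3 + 9·-2 + 9·-1 + 6·2 + 9·-1.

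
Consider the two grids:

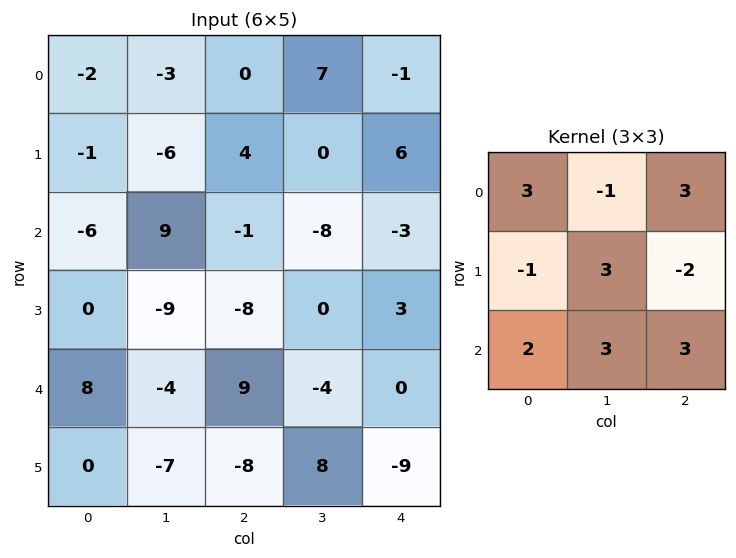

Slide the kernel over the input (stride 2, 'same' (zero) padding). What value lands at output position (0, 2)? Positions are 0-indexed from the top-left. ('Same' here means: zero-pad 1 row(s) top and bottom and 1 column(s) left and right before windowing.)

8

The receptive field on the zero-padded input at this output position is [0 0 0 / 7 -1 0 / 0 6 0]. Elementwise product with the kernel and sum: 0·3 + 0·-1 + 0·3 + 7·-1 + -1·3 + 0·-2 + 0·2 + 6·3 + 0·3.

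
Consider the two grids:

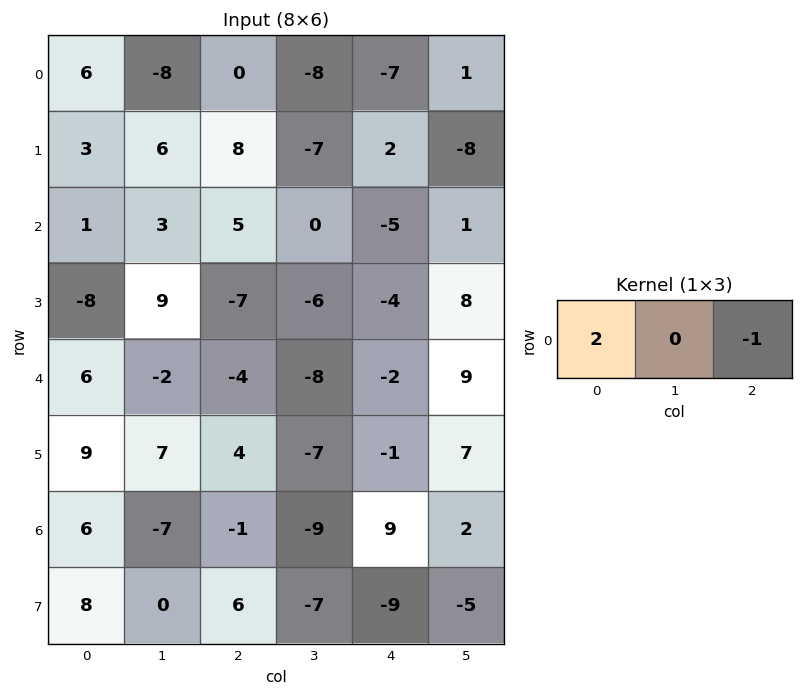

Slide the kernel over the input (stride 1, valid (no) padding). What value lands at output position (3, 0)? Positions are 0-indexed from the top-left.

-9

The receptive field on the input at this output position is [-8 9 -7]. Elementwise product with the kernel and sum: -8·2 + -7·-1.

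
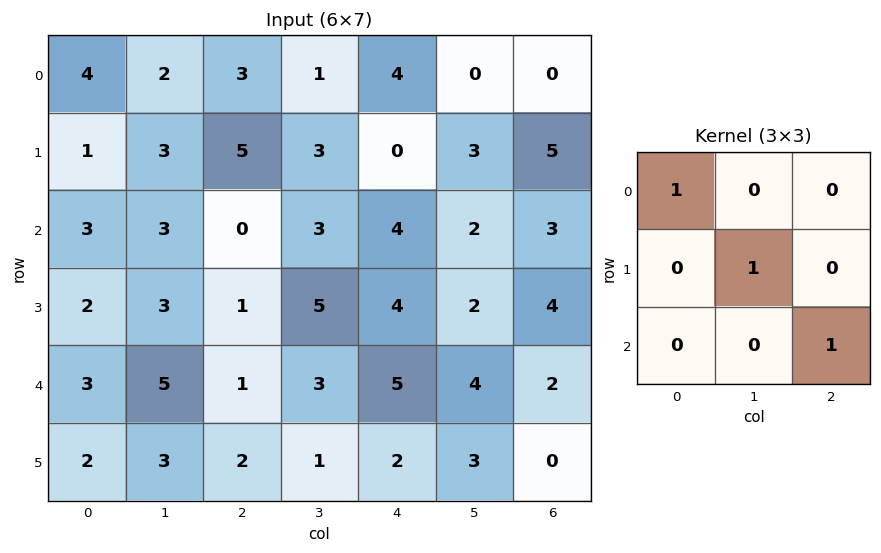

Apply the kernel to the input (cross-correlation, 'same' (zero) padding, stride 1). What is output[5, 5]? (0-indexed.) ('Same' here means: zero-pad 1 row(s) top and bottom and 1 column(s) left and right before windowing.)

The receptive field on the zero-padded input at this output position is [5 4 2 / 2 3 0 / 0 0 0]. Elementwise product with the kernel and sum: 5·1 + 3·1 + 0·1.

8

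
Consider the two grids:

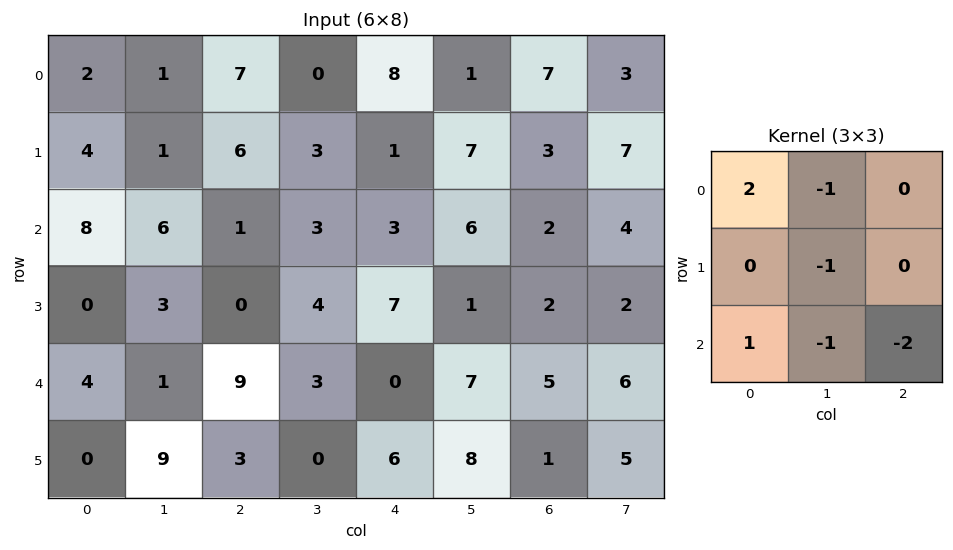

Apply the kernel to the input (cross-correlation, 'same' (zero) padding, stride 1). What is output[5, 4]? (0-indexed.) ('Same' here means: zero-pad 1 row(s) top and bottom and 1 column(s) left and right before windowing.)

0

The receptive field on the zero-padded input at this output position is [3 0 7 / 0 6 8 / 0 0 0]. Elementwise product with the kernel and sum: 3·2 + 0·-1 + 6·-1 + 0·1 + 0·-1 + 0·-2.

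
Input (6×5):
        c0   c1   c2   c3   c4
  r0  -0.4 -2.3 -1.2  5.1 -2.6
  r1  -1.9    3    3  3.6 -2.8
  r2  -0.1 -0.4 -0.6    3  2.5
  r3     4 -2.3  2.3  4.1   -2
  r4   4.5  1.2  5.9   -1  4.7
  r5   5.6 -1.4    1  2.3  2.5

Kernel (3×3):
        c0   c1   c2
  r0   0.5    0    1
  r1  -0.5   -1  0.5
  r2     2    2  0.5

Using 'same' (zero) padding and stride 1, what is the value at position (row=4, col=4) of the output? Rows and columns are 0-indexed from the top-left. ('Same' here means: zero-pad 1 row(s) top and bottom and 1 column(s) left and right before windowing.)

7.45

The receptive field on the zero-padded input at this output position is [4.1 -2 0 / -1 4.7 0 / 2.3 2.5 0]. Elementwise product with the kernel and sum: 4.1·0.5 + 0·1 + -1·-0.5 + 4.7·-1 + 0·0.5 + 2.3·2 + 2.5·2 + 0·0.5.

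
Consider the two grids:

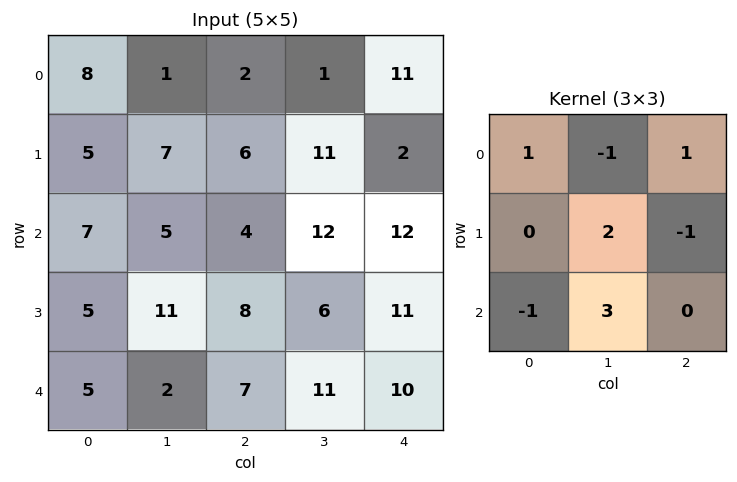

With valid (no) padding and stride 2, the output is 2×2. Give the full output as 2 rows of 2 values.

25 64
21 31

Output[0,0]: The receptive field on the input at this output position is [8 1 2 / 5 7 6 / 7 5 4]. Elementwise product with the kernel and sum: 8·1 + 1·-1 + 2·1 + 7·2 + 6·-1 + 7·-1 + 5·3.
Output[0,1]: The receptive field on the input at this output position is [2 1 11 / 6 11 2 / 4 12 12]. Elementwise product with the kernel and sum: 2·1 + 1·-1 + 11·1 + 11·2 + 2·-1 + 4·-1 + 12·3.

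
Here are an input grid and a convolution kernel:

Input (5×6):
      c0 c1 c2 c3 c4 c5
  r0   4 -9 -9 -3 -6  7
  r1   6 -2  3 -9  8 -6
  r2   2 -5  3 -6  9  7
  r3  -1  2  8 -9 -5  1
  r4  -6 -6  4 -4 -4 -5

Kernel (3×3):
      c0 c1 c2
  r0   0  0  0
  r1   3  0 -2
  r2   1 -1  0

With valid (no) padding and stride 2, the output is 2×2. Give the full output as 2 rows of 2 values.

19 2
-19 42

Output[0,0]: The receptive field on the input at this output position is [4 -9 -9 / 6 -2 3 / 2 -5 3]. Elementwise product with the kernel and sum: 6·3 + 3·-2 + 2·1 + -5·-1.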